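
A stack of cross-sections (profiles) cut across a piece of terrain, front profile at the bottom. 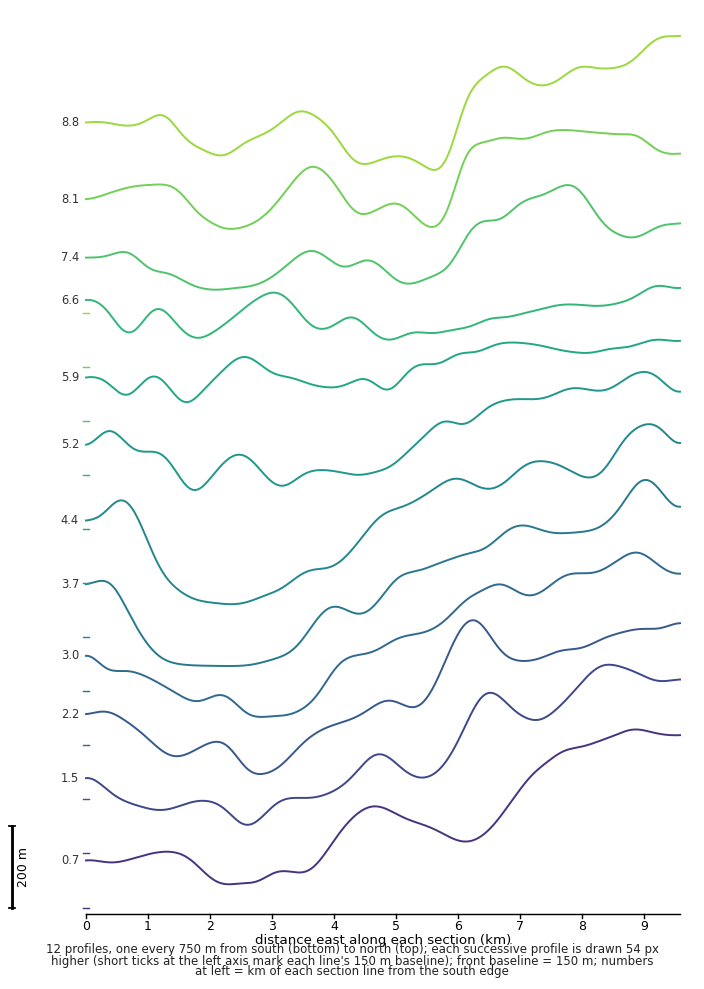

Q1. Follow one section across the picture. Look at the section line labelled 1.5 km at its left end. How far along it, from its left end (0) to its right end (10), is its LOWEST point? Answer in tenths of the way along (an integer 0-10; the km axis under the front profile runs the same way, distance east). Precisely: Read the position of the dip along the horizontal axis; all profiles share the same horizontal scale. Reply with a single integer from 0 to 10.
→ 3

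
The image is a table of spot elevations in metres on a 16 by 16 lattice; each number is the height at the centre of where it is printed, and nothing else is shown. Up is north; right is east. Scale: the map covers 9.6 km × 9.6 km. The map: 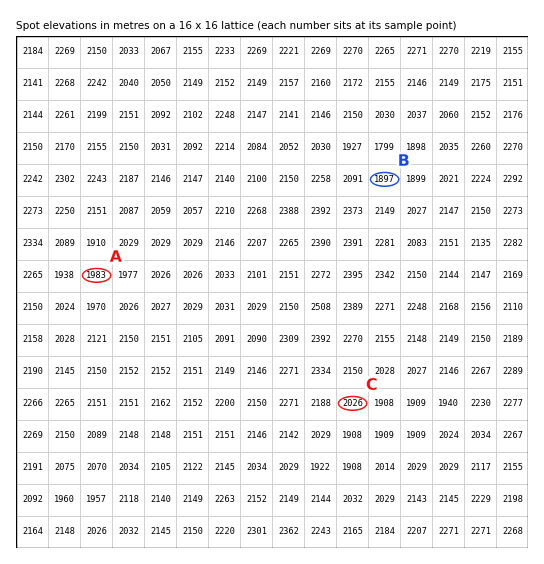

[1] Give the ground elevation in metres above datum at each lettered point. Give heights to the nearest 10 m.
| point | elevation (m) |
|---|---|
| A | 1980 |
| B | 1900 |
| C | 2030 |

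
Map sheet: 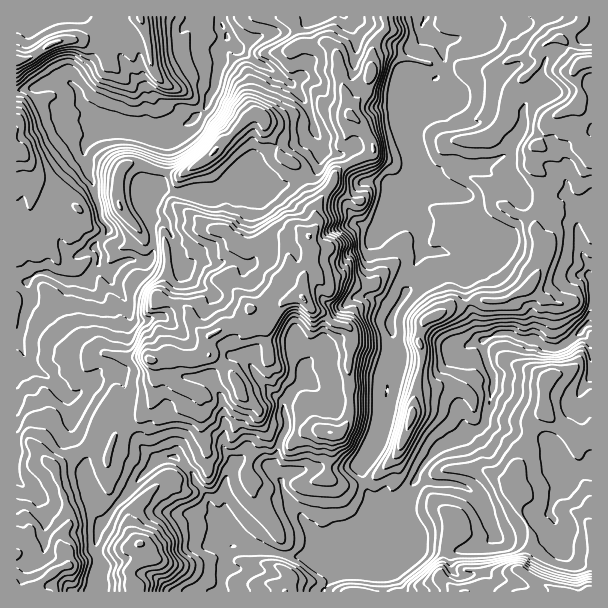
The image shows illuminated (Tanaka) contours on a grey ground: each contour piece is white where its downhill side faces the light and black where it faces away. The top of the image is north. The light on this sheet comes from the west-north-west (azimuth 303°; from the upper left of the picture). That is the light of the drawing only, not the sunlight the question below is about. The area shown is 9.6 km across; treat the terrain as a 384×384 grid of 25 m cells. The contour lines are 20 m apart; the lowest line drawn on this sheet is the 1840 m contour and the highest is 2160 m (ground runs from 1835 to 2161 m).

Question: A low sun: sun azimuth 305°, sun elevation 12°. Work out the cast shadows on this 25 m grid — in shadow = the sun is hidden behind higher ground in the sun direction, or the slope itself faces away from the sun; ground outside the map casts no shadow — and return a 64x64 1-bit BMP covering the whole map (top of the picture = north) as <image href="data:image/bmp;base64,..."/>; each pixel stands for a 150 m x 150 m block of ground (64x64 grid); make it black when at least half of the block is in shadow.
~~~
<image width="64" height="64" href="data:image/bmp;base64,Qk0+AgAAAAAAAD4AAAAoAAAAQAAAAEAAAAABAAEAAAAAAAACAAATCwAAEwsAAAIAAAAAAAAA////AAAAAAAFgfAAAAAAAAeA8AAAAAAAA4BgAAAAAAABAAAAAAAAAAMAYAAAAAAAAQBgAAAAAAABAAAAAAAAAAEAAAAAAAAAAAAAAAAAAAAAAAAAAAAAAAAAGAAAAAAAAAACAAAAAAAAAAMAABAAAAAAAwAACAAAAAADAB8cAAAAAAAAH54AAAAAAggPngAAAAAABA+PAAAAAAAcB44AAAAAAhwHjAAAAAAADAOAAAAAAAAAA4AAAAAAAAQDwAAAAAAABgPAAAAAAAAGB8IAAQAAAAAHxwABAAAABAPHAAAAAAAGA8cAAAAAAA8Dh8AGAAAAB2ODxAcAAAAHY4GABwAAAAIdgAADAAAAAF4AAAEAAAAAHsAAAQAAAAAOQAAAAAAAAAYAAAAAAAAADwAAAAAAAAAeAAAAAAAAAA4AAAAAwAAAZgAAAAAAAAA8AAAAAIAAAB2AAAAAgAAAP4AAAAAAAAA9gAAAAAAAABwAAAAAABAAD8AAAAAAHgAP8AAAAAAHgAPgAAAAAAOAAOAAAAAAAYAA4AAAAAAAQADAAABAAAAIAMAAAAAAAAAAwAAAAAAAAAHgAAAAAAAAAeAAAAAAAAAB4AAA/AAAAADgAAD+AAAAAOAAAP4AgAAA4AAAPgHAAABgAAAOAcAAADAAAAABwAAAcAAAAAGAAAAQAAAAAYAAACAAAA=="/>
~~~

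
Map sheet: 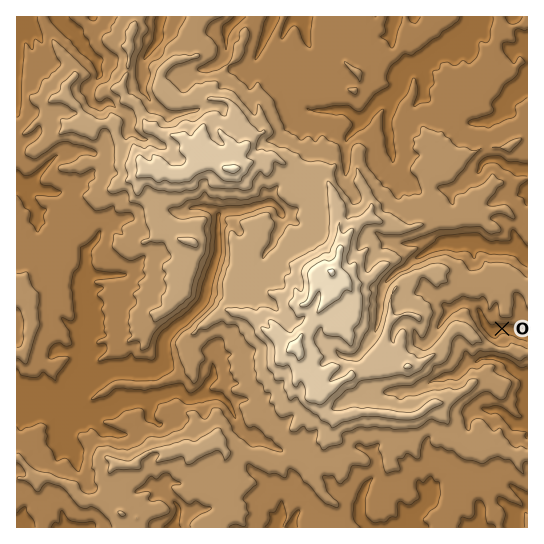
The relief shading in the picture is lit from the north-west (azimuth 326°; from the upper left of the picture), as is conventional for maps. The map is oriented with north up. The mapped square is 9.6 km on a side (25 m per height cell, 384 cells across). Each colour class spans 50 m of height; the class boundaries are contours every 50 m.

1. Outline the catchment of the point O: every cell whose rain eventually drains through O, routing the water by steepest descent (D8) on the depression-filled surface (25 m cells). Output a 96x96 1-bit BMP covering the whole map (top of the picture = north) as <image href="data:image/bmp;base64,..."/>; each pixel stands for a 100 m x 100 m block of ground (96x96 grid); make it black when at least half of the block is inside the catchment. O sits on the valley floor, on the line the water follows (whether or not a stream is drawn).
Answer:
<image width="96" height="96" href="data:image/bmp;base64,Qk2+BAAAAAAAAD4AAAAoAAAAYAAAAGAAAAABAAEAAAAAAIAEAAATCwAAEwsAAAIAAAAAAAAA////AAAAAAAAAAAAAAAAAAAAAAAAAAAAAAAAAAAAAAAAAAAAAAAAAAAAAAAAAAAAAAAAAAAAAAAAAAAAAAAAAAAAAAAAAAAAAAAAAAAAAAAAAAAAAAAAAAAAAAAAAAAAAAAAAAAAAAAAAAAAAAAAAAAAAAAAAAAAAAAAAAAAAAAAAAAAAAAAAAAAAAAAAAAAAAAAAAAAAAAAAAAAAAAAAAAAAAAAAAAAAAAAAAAAAAAAAAAAAAAAAAAAAAAAAAAAAAAAAAAAAAAAAAAAAAAAAAAAAAAAAAAAAAAAAAAAAAAAAAAAAAAAAAAAAAAAAAAAAAAAAAAAAAAAAAAAAAAAAAAAAAAAAAAAAAAAAAAAAAAAAAAAAAAAAAAAAAAAAAAAAAAAAAAAAAAAAAAAAAAAAAAAAAAAAAAAAAAAAAAAAAAAAAAAAAAAAAAAAAAAAAAAAAAAAAAAAAAAAAAAAAAAAAAAAAAAAAAAAAAAAPwAAAAAAAAAAAAAAH/gAAAAAAAAAAAAAD/4AAAAAAAAAAAAAB/8AAAAAAAAAAAAAA/+ADgAAAAAAAAAAAf/APgAAAAAAAAAAAf/g/AAAAAAAAAAAAf/h+AAAAAAAAAAAAP//+AAAAAAAAAAAAP//+AAAAAAAAAAAAP//+AAAAAAAAAAAAP///AAAAAAAAAAAAP///AAAAAAAAAAAAP///AAAAAAAAAAAAP//+AAAAAAAAAAAAH//+AAAAAAAAAAAAD//+AAAAAAAAAAAAB/AMAAAAAAAAAAAAA+AAAAAAAAAAAAAAAAAAAAAAAAAAAAAAAAAAAAAAAAAAAAAAAAAAAAAAAAAAAAAAAAAAAAAAAAAAAAAAAAAAAAAAAAAAAAAAAAAAAAAAAAAAAAAAAAAAAAAAAAAAAAAAAAAAAAAAAAAAAAAAAAAAAAAAAAAAAAAAAAAAAAAAAAAAAAAAAAAAAAAAAAAAAAAAAAAAAAAAAAAAAAAAAAAAAAAAAAAAAAAAAAAAAAAAAAAAAAAAAAAAAAAAAAAAAAAAAAAAAAAAAAAAAAAAAAAAAAAAAAAAAAAAAAAAAAAAAAAAAAAAAAAAAAAAAAAAAAAAAAAAAAAAAAAAAAAAAAAAAAAAAAAAAAAAAAAAAAAAAAAAAAAAAAAAAAAAAAAAAAAAAAAAAAAAAAAAAAAAAAAAAAAAAAAAAAAAAAAAAAAAAAAAAAAAAAAAAAAAAAAAAAAAAAAAAAAAAAAAAAAAAAAAAAAAAAAAAAAAAAAAAAAAAAAAAAAAAAAAAAAAAAAAAAAAAAAAAAAAAAAAAAAAAAAAAAAAAAAAAAAAAAAAAAAAAAAAAAAAAAAAAAAAAAAAAAAAAAAAAAAAAAAAAAAAAAAAAAAAAAAAAAAAAAAAAAAAAAAAAAAAAAAAAAAAAAAAAAAAAAAAAAAAAAAAAAAAAAAAAAAAAAAAAAAAAAAAAAAAAAAAAAAAAAAAAAAAAAAAAAAAAAAAAAAAAAAAAAAAAAAAAAAAAAAAAAAAAAAAAAAAAAAAAAAAAAAAAAAAAAAAAAAAAAAAA="/>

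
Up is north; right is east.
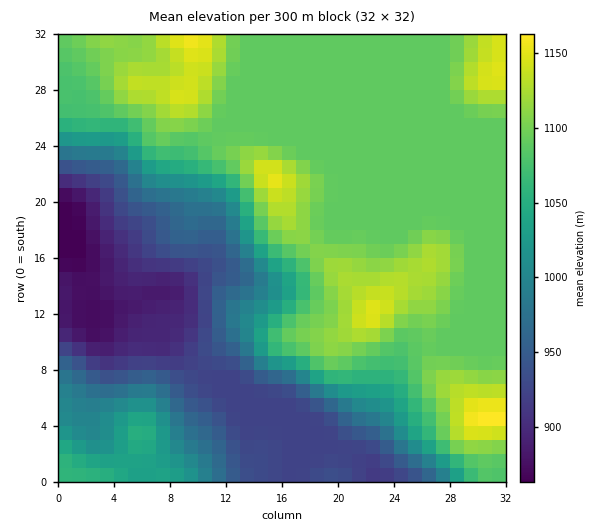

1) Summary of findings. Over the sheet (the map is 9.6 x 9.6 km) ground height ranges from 860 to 1160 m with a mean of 1040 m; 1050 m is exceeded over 53.5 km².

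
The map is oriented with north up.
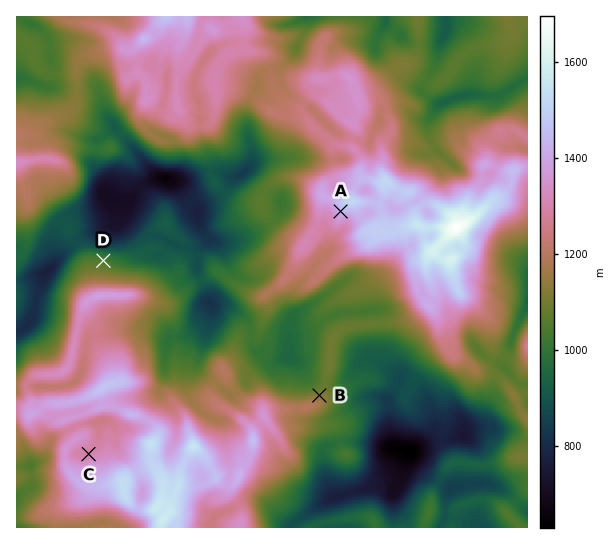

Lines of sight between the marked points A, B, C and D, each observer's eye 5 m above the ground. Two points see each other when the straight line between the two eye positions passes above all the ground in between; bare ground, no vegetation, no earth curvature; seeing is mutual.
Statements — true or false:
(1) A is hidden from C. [true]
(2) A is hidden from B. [false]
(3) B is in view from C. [false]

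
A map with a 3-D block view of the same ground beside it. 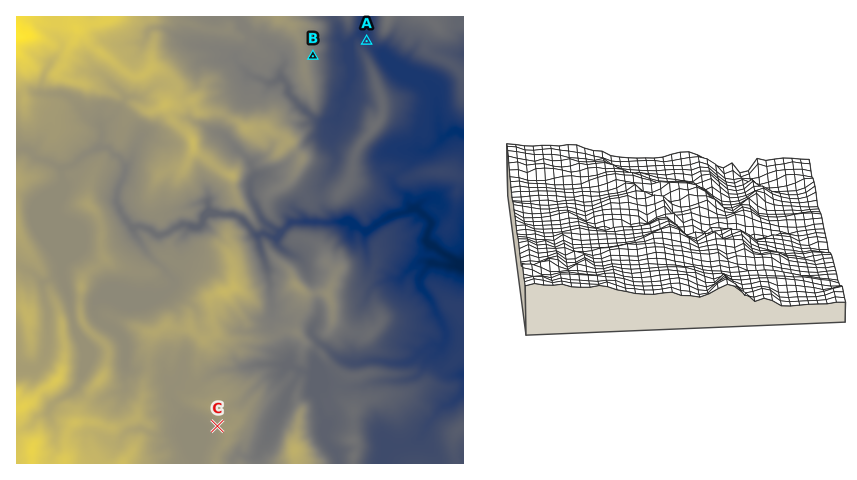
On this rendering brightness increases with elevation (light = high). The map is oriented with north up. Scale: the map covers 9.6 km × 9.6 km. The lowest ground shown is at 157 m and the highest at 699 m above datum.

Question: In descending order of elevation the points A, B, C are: C B A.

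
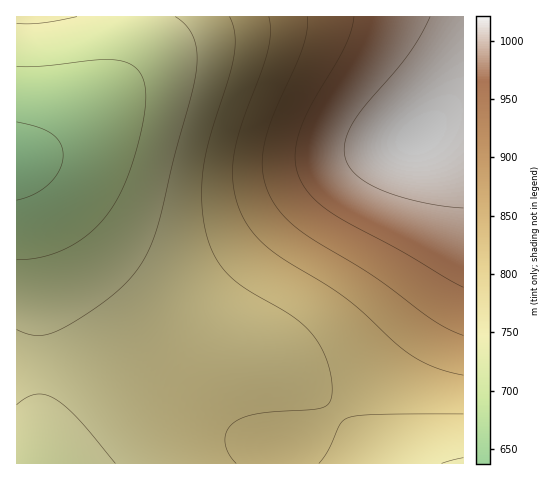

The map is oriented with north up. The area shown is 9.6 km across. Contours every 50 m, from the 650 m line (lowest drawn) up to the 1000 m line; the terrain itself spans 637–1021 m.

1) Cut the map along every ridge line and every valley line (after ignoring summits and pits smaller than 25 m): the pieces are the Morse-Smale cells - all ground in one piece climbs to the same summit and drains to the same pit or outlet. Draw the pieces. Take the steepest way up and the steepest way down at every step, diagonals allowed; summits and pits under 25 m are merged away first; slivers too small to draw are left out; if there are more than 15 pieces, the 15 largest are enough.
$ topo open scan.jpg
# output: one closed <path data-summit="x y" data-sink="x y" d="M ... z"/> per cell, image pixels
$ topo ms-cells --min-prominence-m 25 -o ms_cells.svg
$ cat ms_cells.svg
<path data-summit="419 136" data-sink="17 161" d="M463 16l-446 0-1 347 85 2 29 3 31 8 24 13 54 46 17 9 14 5 10 1 10-2 21-13 23-20 34-34 34-39 39-52 22-44 1-133-9 0-12 4 6-4 15-3z"/><path data-summit="419 136" data-sink="36 463" d="M84 364l-68 0 1 100 261-1 0-13-16-4-19-9-21-15-37-33-13-8-36-11z"/><path data-summit="419 136" data-sink="463 463" d="M463 242l-5 16-12 22-44 62-34 39-45 43-24 19-20 7 0 14 185-1z"/>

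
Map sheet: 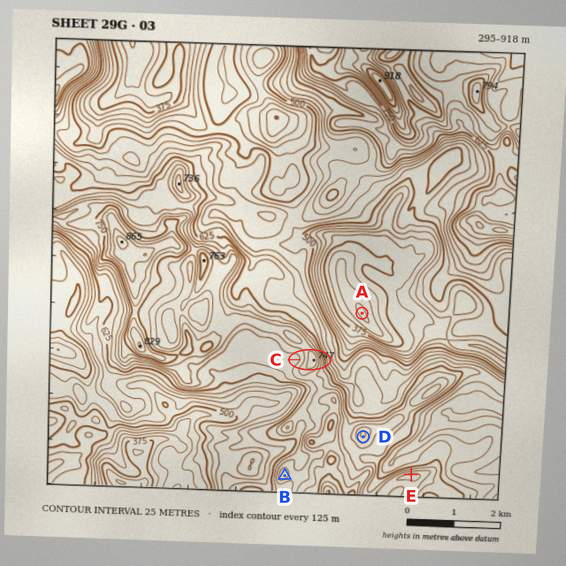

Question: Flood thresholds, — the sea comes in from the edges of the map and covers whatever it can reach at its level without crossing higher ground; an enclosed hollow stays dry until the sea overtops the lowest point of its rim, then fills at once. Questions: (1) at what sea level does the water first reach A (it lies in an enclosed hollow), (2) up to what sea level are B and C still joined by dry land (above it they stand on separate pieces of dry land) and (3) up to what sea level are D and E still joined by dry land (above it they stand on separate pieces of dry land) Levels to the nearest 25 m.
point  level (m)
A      450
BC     675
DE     650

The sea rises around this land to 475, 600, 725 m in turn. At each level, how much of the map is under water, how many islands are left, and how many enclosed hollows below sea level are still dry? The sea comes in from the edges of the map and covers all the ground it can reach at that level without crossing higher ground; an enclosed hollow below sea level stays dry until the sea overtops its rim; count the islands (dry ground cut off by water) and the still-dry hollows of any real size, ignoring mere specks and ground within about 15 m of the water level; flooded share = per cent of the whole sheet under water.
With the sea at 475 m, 19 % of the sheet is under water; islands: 0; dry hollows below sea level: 0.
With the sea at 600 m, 59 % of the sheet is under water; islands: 1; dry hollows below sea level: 0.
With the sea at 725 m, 91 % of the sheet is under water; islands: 5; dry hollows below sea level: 0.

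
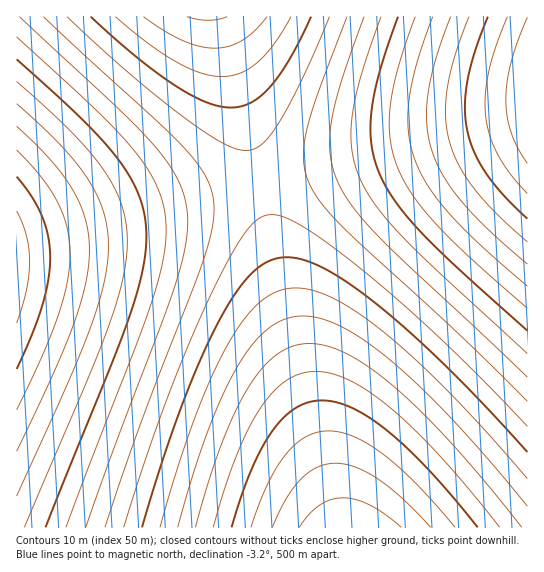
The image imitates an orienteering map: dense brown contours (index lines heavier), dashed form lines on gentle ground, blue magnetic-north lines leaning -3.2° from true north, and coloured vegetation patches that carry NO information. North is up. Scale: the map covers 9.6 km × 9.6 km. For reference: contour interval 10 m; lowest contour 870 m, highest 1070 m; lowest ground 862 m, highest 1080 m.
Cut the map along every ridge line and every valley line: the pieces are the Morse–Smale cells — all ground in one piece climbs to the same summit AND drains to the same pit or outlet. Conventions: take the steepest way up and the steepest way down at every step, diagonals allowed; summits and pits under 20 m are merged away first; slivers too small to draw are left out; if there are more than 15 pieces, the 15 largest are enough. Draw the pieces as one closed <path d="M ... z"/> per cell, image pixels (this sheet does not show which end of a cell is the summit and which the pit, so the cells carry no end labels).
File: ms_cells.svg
<path d="M258 183l-242 58 1 287 323-1z"/><path d="M527 119l-268 64 82 345 187-1z"/><path d="M219 16l-203 1 1 223 242-58z"/><path d="M527 16l-306 0-1 5 39 161 268-63z"/>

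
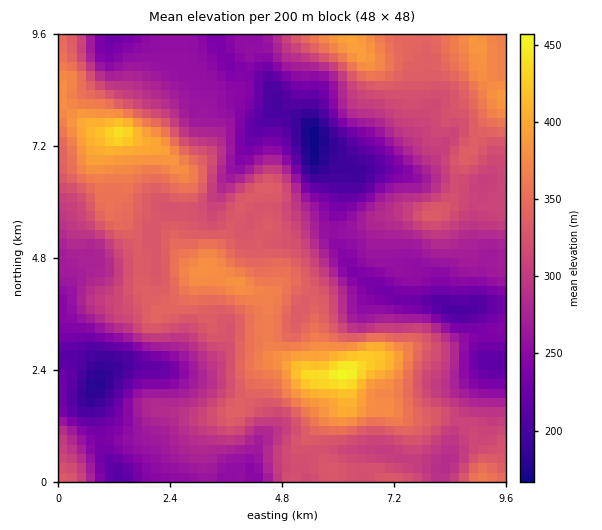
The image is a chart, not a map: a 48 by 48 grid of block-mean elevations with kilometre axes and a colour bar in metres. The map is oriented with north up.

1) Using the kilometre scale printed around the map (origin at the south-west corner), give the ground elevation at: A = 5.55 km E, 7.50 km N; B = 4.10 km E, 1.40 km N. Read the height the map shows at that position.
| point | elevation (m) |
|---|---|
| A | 170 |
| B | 325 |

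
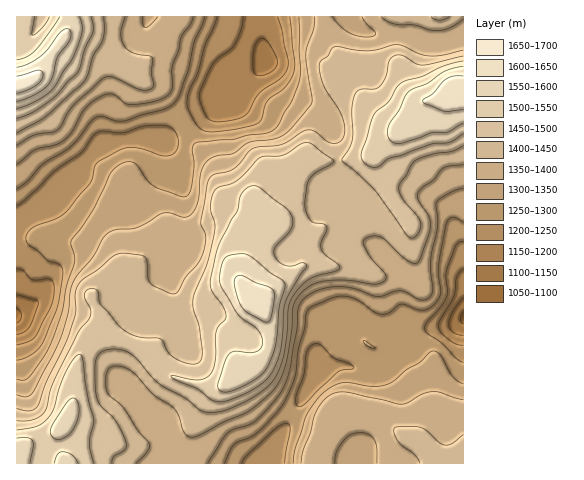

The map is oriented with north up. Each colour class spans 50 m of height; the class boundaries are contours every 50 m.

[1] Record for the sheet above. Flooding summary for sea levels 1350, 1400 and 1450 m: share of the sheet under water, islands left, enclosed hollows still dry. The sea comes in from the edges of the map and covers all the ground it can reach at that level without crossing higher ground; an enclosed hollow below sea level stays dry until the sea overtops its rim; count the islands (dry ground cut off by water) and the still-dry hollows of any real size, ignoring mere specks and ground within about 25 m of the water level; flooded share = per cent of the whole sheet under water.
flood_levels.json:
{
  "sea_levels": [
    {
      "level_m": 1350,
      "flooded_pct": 36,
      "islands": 0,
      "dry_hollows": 0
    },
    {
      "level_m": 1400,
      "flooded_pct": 54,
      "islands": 0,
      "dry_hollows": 0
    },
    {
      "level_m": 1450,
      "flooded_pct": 73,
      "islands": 0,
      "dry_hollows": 0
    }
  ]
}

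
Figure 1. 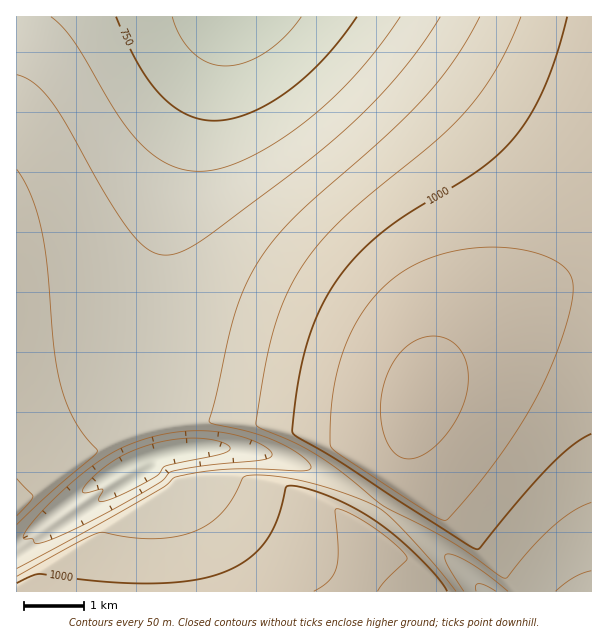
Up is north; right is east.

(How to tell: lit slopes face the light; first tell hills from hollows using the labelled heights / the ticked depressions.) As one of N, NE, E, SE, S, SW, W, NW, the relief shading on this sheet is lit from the NW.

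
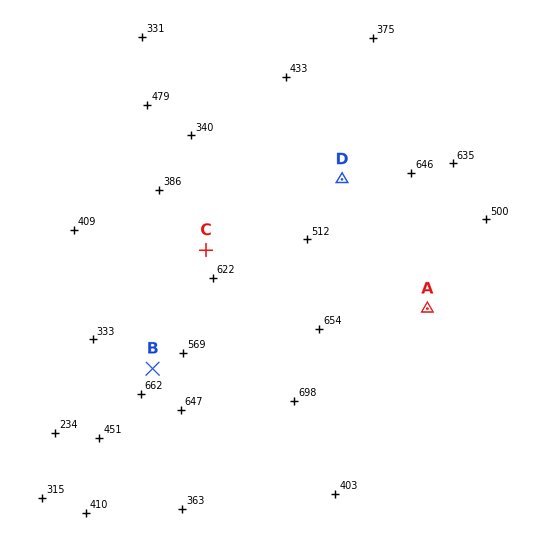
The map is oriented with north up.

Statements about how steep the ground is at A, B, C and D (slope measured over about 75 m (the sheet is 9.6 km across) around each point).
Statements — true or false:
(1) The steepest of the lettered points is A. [false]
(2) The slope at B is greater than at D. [true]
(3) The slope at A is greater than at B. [false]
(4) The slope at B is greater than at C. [true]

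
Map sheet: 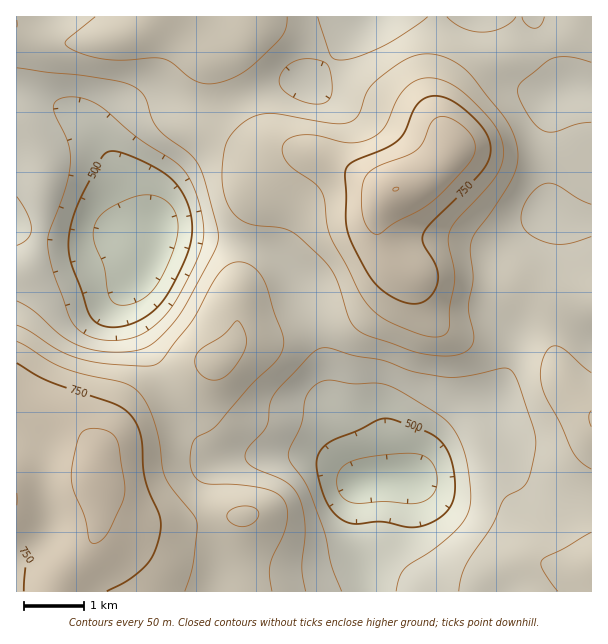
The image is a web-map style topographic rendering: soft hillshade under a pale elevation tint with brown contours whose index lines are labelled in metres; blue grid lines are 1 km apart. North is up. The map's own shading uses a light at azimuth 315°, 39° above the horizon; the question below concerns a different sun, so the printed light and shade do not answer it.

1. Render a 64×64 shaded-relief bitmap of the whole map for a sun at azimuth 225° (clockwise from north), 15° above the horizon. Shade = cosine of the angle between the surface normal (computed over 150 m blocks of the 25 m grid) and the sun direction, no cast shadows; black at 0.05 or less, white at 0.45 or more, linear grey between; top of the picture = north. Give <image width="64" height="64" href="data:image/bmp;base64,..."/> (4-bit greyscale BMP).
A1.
<image width="64" height="64" href="data:image/bmp;base64,Qk12CAAAAAAAAHYAAAAoAAAAQAAAAEAAAAABAAQAAAAAAAAIAAATCwAAEwsAABAAAAAAAAAAAAAAABEREQAiIiIAMzMzAERERABVVVUAZmZmAHd3dwCIiIgAmZmZAKqqqgC7u7sAzMzMAN3d3QDu7u4A////AKqph3iImIiHd3Z3iId2ZVVVVVVompmIiJmZmaqpmZmZqqmIiIiIiIh3Zmd4h3ZlVVVVVniZmYiImZmZqqmZmZmqmYiIiIiIh3dmZ4iId2ZVVVVWeJmId4iZmZmamZmZmamYiIiIiIiHdmZniIiHZmVVVWeJmId3iIiImZmYiIiIqYiIiYiId3dmZmeJmId2ZVVVZ4mId3d4iIiIiId3eIiZiImZmId3d2ZmeJmZiHZlREVniHdmZ3eIiIiId3d3d4h4iamYd3d3ZmZ4mZmIdlRDNFZ3ZVVmd4iIiIh3d3d3d3iaqph3d3ZlVniZmYdmQzIjRVVURVZniJmYiHd3eIdmaKu6mHd2ZVRVZ4iIdlUyERI0REREVmeJqpmIh4iIiGZoq7qYh2ZUREVmd2ZVQyEAASNERERWeJq6qYiIiIiIVWirupiHZUMzNFVlVDMiEAACNFVUVWeJvMupiIiIiZlVeauqmHZUMzM0VVRDIhEAABNFZmZneJvNy6iIiJmZmVV5qqqYdUMzM0RVVEMiERASNGeIiIiavN3LmIiJmZmqVXiqqYdlQzM0VWZlRDMyIiNWeJmZmqvN3cuYiImZqqpWeaqph2VEM0RWd3ZlVVRERWiZqqqqu83uypiIiZqqu2eJqqmHZUQzRWd3d3d3ZmZneJqqqqu83u3KiIiJqqu7eImqmHZlQzM1Z4iId3d3dneJmqqqq7ze7bmHiJmru8yImqqYdlRDI0V4iIh4h3d3eImZmZqrvN7cqHd4mrvMzJmaqYdlVDIjRniIh3d3dmZ3iJmZmavN3cuYd4mrvMy7mZmYdlVDMiNXiJiId3ZmZmeIiImavMzMuYd3ibzMzLqZmHZVREMyNGeJmZh3dmZmZ4iZmau8zMuph3iavMzLmJiHZUREQzNFaJmqmId3dmZ3iZmaq8zLupmIiavMzLqHh2VEMzMzM0V4mqqZh3d3d3iZqqq8zMuqmZmZq8zLqGV2VDIiMzM0RnmrupiIiIiIiZqqq7zMu7qqqqqrvLqXVFQyIiIiIjNWiauqmIiIiIiJq7u7zMzLu7qqmaq7uXVDMyERERESI1eJqpiHd4h3d4mru7vM3czMu6mYmaqoZDMhEAAAABIkV4mZiHd3d3Zniau8zM3d3dy6mHeJqpdURBEAAAAAEjRXiZiHd3d2ZmZ5q7zM3d3dy5h2Z3mql1VVERERAAEjNWeIiIiId2VVVnirvMzd3cy5dlVXiaqXZmcRIiIhEjNFZ4iIiIiHZUVWeJq7zN3cupdURGeaqYd3eDMzMyIjRFVniZmZmIdURFZ4mrzM3My5hkNFeJqpiHiJREREMzRVZneJqqmZhlRFVniavN3cy6l1RFaJqZiIeIlmVUQzNFZneJqqqpl2VEVniavN3dzLqHVEV4mZiId3iGZlQzNFZneImqqqmHVERWeJrN7t3LqYZURXiYh3d3d3dmVDM0Vnd4mqqqqYZUNFeJrN7u3LqYdUNFZ4h3d3d3dmVDM0Vnd3iaq7qodUNFaJq97u7cqYZUMzRnd3ZmZ3d2ZUMzRWd3eImru6h1RFZ5q83v7suXZUMiNGd3dmZnd3ZmVDRFZ3d4iau7qXZmaJq83e7tyXZUQzM1Z3dmZmd3dnZURFZnd3eJq8y6mIiJq7zN7u25dlVENEVnd2Zmd3d4iGVEVnd3d4ms3duqmqqru8zd3Kh3ZmVVZnd2Zmd3d4qpdUVWeIh3ibzu7cu6qqq7vM3cqYiId2Z3d3Zmd3iIi7qGVWeIiIiKzf/+3Lqqqqq7zMy6mZmId3d3dmZ3iIiLuoZVZ4iIiJve//7bqpmZmqu8zLqqqZiIiHd2Z3iImIu6hlVniIiZrN///supmZmaq7zMuqmZmIiId3Z3iJmZi6mGVWeIiZq87//tupmImZqrzMy6mIiIiId3dmeImZiKqXZVZ4iJq83v/+y5mImZqrvMu5h3d3d3d3dmZ3iZiIqYdlVneJmr3v/+26mYiZqru7qpdmZmd3d3dmVWeIiIiph2VWZ4ms3u/+3LmZmZmqqqmHZlVVZ3iHdlREVniIiJmGVVZnmr3u/+3LqZmZmaqYdlVVVVZ3iIdlQzNGd4iImHZVVnir3u7u3LqZmZmZiHZUREVWZ4iYdkMhEkVneIiIZVVWibze7dy7qYiIiId2UyI0VneJmZhkMQACNWd4iIdlVWeKvN3MuqmYiIiHZVMiI0V3iZqph1MQAAJFZ3iIdlVWeJu8zLqpmIh3d3ZUMiI0Z4mZqql1MQAAEkZ3d3dmZmeJq7u7qZmIiId3ZUMiI1aJmZqqmGQQAAAjVnd3d2Z3iaq7u7qpmZmYiHdlRDNGeJmZmZmGQgAAEjVnd3d3iImqu7u7uqmqqqmYh3ZVVXiZmZmIiHUyAAEkVnd3d3iaq7vMzLu6qqu7qpmId2ZniZmZiIiHZTIRI0Z3iIiIibu7vMzMzLuqu7upmZiHd3iZmYh3d3dkMzNFZ4iIiImau7u7zMzMu7u7qpmZmIh4iZmYd3d3dmVERFZ3iIiImaq7u7u7u7u6qqqZiIiIiIiZmId3d3d2ZVVVVmd3d4iZqqqpmaqqqqqpmZiIiIiIiIiHdmZmZmZlVVVWZnd3iJmZmId4iZmZmZmYiIiIiIiHd3ZmZmZnd2ZVVVZmd3eImZiHZmd4iIiIiIiIiIiYiHdmZmZmZmd3d2ZVZnd3d4iZiHZVZnd3iIiIiId4iJmHdlVWZmZmZ4h3dmZneIh4iJmI"/>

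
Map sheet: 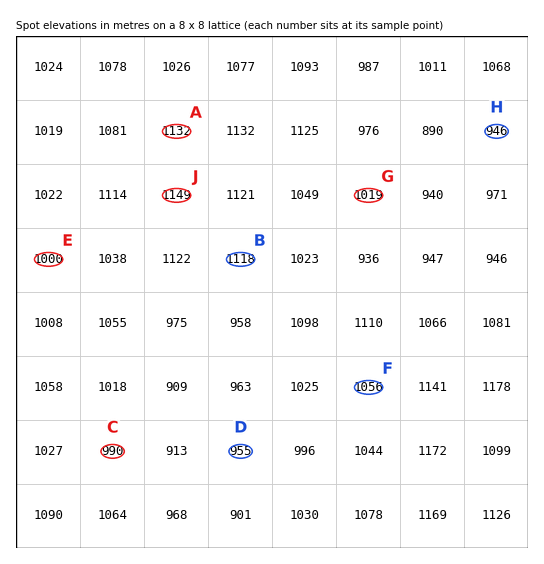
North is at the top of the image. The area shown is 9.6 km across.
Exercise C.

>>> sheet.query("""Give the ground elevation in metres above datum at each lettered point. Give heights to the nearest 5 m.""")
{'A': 1130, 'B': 1120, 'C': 990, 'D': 955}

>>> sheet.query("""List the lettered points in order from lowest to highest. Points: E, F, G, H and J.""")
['H', 'E', 'G', 'F', 'J']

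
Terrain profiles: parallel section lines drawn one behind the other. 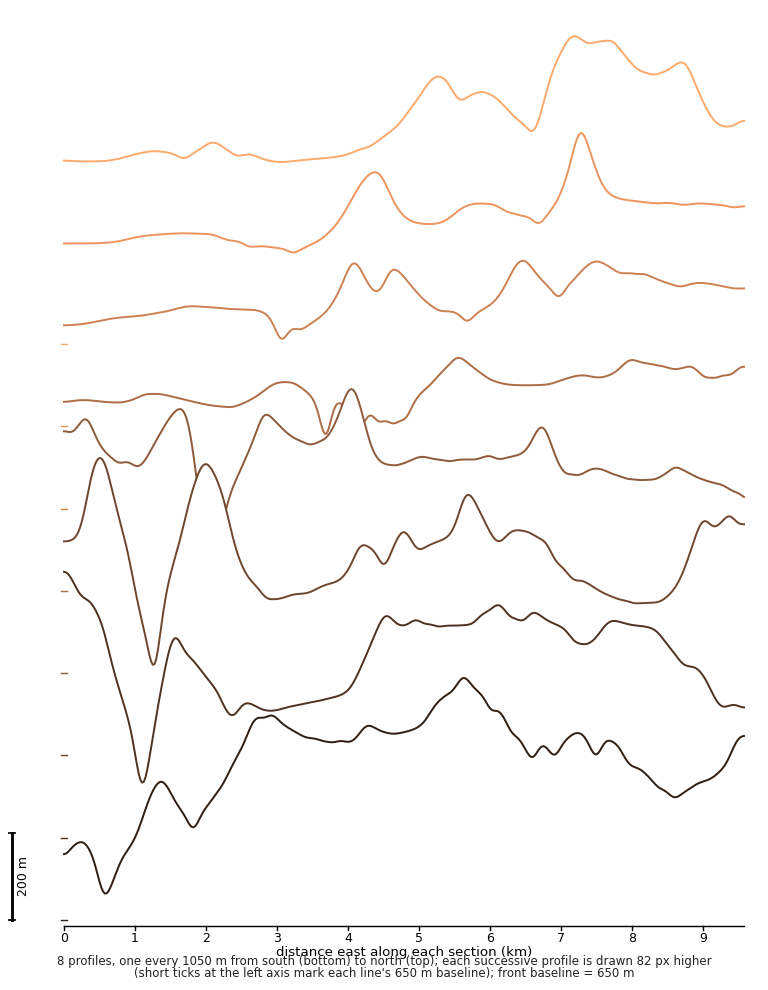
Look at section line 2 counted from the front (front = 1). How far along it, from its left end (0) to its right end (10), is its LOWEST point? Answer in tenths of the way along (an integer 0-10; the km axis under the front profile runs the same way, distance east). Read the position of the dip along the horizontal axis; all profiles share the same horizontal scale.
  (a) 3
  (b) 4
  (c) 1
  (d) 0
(c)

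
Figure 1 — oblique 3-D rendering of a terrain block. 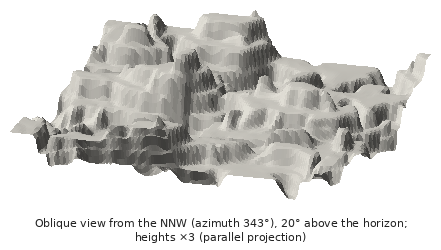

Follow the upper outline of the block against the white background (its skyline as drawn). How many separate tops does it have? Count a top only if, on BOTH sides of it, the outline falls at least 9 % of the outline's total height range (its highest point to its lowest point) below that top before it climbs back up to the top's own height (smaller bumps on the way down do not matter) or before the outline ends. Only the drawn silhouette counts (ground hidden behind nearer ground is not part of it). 2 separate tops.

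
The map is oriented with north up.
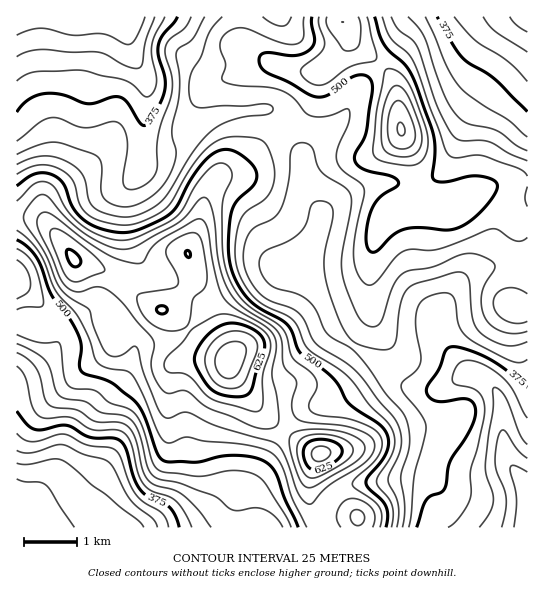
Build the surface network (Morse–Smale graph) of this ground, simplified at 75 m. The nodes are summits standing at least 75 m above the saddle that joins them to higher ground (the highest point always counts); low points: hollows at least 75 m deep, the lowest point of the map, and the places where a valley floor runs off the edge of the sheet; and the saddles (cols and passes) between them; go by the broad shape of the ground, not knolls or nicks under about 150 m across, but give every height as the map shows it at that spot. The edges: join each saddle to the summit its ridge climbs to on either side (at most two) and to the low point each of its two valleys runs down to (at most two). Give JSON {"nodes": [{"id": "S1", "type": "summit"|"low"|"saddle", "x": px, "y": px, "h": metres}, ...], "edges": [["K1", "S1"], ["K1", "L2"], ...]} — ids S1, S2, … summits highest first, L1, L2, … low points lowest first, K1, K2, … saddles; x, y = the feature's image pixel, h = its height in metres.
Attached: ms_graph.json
{"nodes": [
{"id": "S1", "type": "summit", "x": 229, "y": 361, "h": 690},
{"id": "S2", "type": "summit", "x": 321, "y": 454, "h": 660},
{"id": "S3", "type": "summit", "x": 401, "y": 130, "h": 602},
{"id": "L1", "type": "low", "x": 527, "y": 527, "h": 253},
{"id": "L2", "type": "low", "x": 49, "y": 527, "h": 261},
{"id": "L3", "type": "low", "x": 126, "y": 17, "h": 278},
{"id": "L4", "type": "low", "x": 527, "y": 17, "h": 284},
{"id": "K1", "type": "saddle", "x": 189, "y": 329, "h": 599},
{"id": "K2", "type": "saddle", "x": 285, "y": 431, "h": 569},
{"id": "K3", "type": "saddle", "x": 326, "y": 518, "h": 542},
{"id": "K4", "type": "saddle", "x": 381, "y": 65, "h": 522},
{"id": "K5", "type": "saddle", "x": 285, "y": 129, "h": 461}],
"edges": [["K1", "S1"], ["K1", "L1"], ["K1", "L2"], ["K2", "S1"], ["K2", "S2"], ["K2", "L1"], ["K2", "L2"], ["K3", "S2"], ["K3", "L1"], ["K3", "L2"], ["K4", "S3"], ["K4", "L1"], ["K4", "L4"], ["K5", "S1"], ["K5", "S3"], ["K5", "L1"], ["K5", "L3"]]}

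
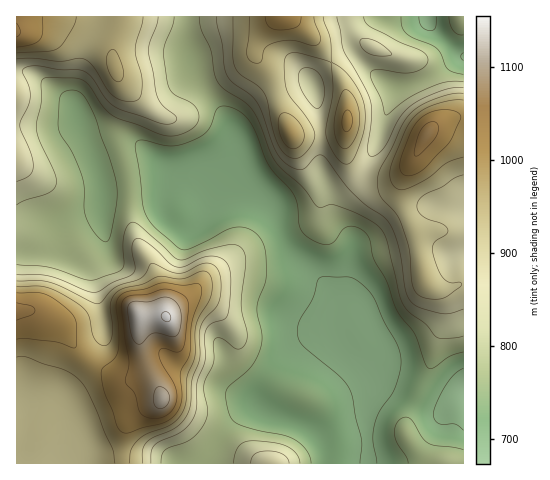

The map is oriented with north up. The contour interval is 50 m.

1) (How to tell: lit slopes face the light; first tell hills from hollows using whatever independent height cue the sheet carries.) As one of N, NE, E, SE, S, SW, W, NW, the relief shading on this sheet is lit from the NE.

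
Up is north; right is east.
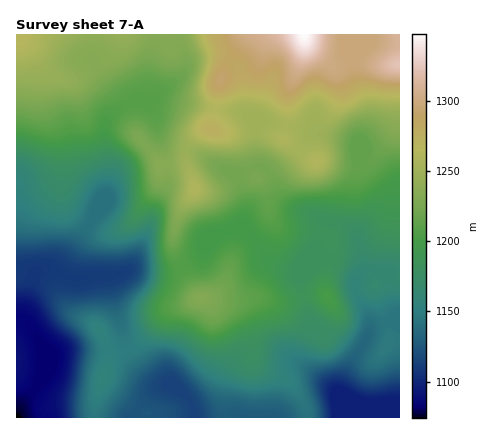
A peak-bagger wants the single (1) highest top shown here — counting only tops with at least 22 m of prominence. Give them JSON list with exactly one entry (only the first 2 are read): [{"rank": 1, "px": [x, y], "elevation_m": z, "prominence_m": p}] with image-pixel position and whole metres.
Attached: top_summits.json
[{"rank": 1, "px": [200, 298], "elevation_m": 1232, "prominence_m": 26}]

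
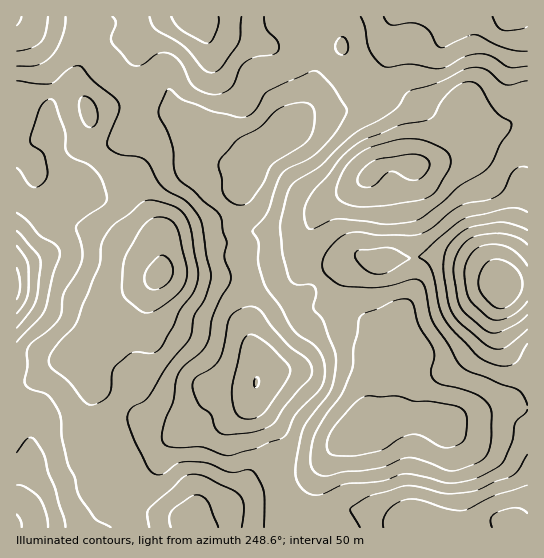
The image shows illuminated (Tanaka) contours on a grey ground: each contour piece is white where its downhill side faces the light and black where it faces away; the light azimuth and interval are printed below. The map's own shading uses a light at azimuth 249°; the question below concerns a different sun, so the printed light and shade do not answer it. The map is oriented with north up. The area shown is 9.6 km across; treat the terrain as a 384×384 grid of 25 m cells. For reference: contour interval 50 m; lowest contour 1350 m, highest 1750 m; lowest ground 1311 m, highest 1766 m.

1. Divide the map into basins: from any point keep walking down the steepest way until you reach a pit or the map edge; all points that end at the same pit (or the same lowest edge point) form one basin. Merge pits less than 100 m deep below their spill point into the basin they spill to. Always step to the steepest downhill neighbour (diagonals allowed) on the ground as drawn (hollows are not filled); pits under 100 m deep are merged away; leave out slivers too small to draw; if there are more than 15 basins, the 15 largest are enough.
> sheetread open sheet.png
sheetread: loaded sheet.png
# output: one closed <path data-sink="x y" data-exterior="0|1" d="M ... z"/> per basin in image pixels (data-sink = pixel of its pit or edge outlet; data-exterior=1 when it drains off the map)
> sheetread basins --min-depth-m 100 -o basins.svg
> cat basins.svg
<path data-sink="257 382" data-exterior="0" d="M338 16l-165 0-22 9-20 14-21 1-19 7-4 4-8 18-2 17 11 21 3 11-3 15 1 13 6 9 44 40 16 30 6 29-1 20-33 25-8 11-20 19-12 25 6 24-2 33 1 4 16 15 8 11 3 10-4 8 0 11 4 13 19 22 12 7 27 5 14 8 7-9 27-9 37-22 36-8 12-5 11-8 18-21 23-10 7-12 24-6 4-8 6-22 0-36-6-12-7-6-20-7-28-19-11-11-7-11-17-16-3-5 0-16 4-15 5-12 10-12 40-26 19-16 30 0-5-10 0-22-3-15-7-11-31-19-11-10-14-31 0-18z"/><path data-sink="503 281" data-exterior="0" d="M527 111l-21 14-29 7-6 7-8 2-25 19-23 7-12-3-17 0-7 3-16 14-40 26-12 18-7 21 0 16 3 5 17 16 7 11 11 11 28 19 20 7 7 6 4 8 2 40-6 22-6 9 59 5 16-6 33-8 29-1z"/><path data-sink="17 285" data-exterior="1" d="M65 91l-18 0-10 2-15 8-6 6 1 284 17-11 17-15 20-8 15-1 13-27 20-19 8-11 26-18 8-10 0-17-4-21-9-22-13-21-9-6-35-35-3-8 3-19-3-15-9-11z"/><path data-sink="517 523" data-exterior="0" d="M513 405l-47 10-16 6-51-5-13 0-15 4-4 3 0 4-5 6-23 10-11 14-18 15-12 5-36 8-37 22-27 9-5 5-1 6 335 1 1-121z"/><path data-sink="517 17" data-exterior="1" d="M527 16l-188 0 0 5 2 8 0 18 14 31 11 10 25 15 10 10 6 20 0 22 2 7 6 5 23-7 25-19 8-2 6-7 29-7 22-15z"/><path data-sink="17 526" data-exterior="1" d="M86 356l-15 1-20 8-17 15-18 11 0 136 175 1-2-5-8-4-27-6-16-8-17-16-12-26-18-16-4-9 0-7 4-13 2-40z"/><path data-sink="17 17" data-exterior="1" d="M171 16l-154 0-1 90 21-13 10-2 24 1 11 7-5-13 0-13 10-22 4-4 19-7 21-1 20-14z"/>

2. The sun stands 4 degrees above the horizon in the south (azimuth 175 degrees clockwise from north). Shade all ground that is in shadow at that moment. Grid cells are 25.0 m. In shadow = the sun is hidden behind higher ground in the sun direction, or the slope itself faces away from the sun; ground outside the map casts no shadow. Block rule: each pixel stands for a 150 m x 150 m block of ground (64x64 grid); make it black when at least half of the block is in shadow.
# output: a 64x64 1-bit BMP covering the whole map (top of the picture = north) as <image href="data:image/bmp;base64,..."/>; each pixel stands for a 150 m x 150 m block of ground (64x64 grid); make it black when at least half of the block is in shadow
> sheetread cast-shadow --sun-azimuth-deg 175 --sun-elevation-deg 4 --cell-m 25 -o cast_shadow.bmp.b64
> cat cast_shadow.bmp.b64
<image width="64" height="64" href="data:image/bmp;base64,Qk0+AgAAAAAAAD4AAAAoAAAAQAAAAEAAAAABAAEAAAAAAAACAAATCwAAEwsAAAIAAAAAAAAA////AAAAAAAAAAAAAMAAAAAAAAAAwAAAAAB8AAAAAAAAAH8AAAAAAAAAf/gAAAAAAAD/+AAAAAAABP/4AAAAAAAA//wAAAAAAAB//gAAAAAAAH//AAAAAAAAf//AAAAAAAB//+4AAAAAAH///4AAAAAAP///wAAAAAA////wDgAAAB//////wAAAH//////4AAAP////v/wAAA////8//gAAB////h//AAAAP//wD/8AAAAP/8AP//gAAAAPgAf//gAAAAAAH//+AAAAAAA///8AAAAAAD///gAAAAAOH//+AAAAAB8P//wAAAAAf4///wAAAAD/z///gAAAAP/v//+AAAAA//f//8AAAAD/9/7/gIAAAH/n/vAAAAAAf+P+AAAAAAAfgfgAEYAAAAAAAAA/4AAAAAAAAD/8HwAAAAAB////gAAAAAH///+AAAAAAP///4AAAAAAA////gAAAAAD/5//gAAAAAH/D//gAAAAAf4H//gAAAAH/AP///gAAA/8Af///AAAB/gB///8AAAD+AD///wAAAHwAP//+AAAAeAAf//4AAAA4AB///gAADAAAB///AbA8AAAD///j/HwAAAH//////AAAAH/////4AAAAP////+AAAAAf////wAAAAA////+AAAAAD////wAAAAAP////AAAAMAf///4AAAAgH///w=="/>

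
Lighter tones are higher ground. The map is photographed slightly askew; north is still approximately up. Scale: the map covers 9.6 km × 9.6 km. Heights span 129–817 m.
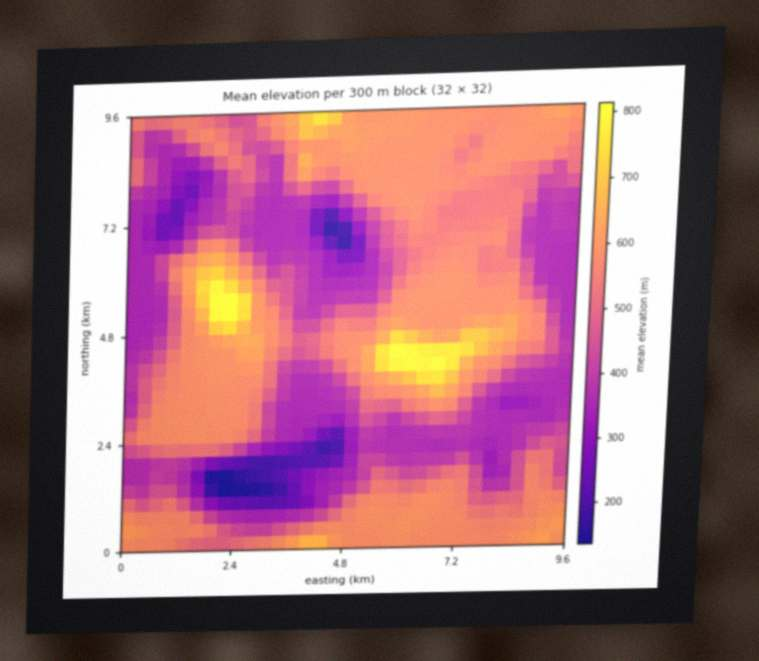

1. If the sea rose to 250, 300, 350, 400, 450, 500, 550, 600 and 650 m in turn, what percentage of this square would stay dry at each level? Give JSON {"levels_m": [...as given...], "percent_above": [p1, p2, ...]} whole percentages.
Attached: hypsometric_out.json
{"levels_m": [250, 300, 350, 400, 450, 500, 550, 600, 650], "percent_above": [96, 94, 89, 68, 60, 53, 43, 11, 5]}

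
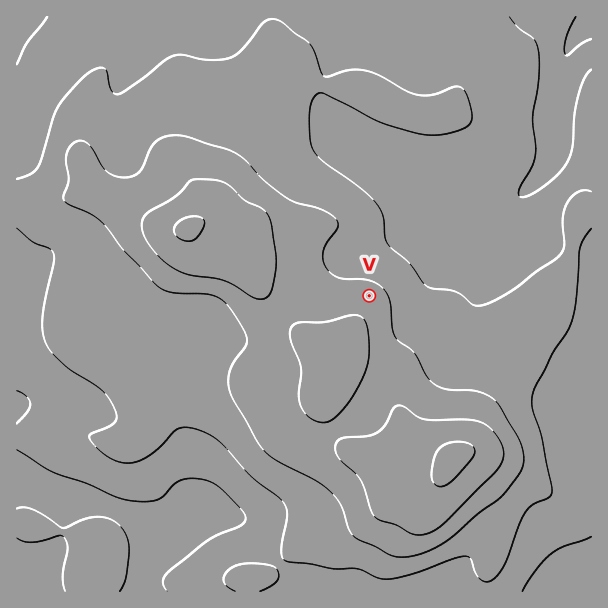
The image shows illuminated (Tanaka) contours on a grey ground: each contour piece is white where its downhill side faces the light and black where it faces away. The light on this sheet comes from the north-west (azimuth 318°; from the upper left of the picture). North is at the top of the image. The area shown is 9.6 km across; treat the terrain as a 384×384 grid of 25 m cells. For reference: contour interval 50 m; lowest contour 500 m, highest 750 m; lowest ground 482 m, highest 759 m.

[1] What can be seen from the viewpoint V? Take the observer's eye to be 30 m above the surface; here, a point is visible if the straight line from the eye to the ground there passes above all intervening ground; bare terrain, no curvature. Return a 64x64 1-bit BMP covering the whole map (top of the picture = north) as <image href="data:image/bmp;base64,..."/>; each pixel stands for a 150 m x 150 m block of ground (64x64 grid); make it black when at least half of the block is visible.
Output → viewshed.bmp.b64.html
<image width="64" height="64" href="data:image/bmp;base64,Qk0+AgAAAAAAAD4AAAAoAAAAQAAAAEAAAAABAAEAAAAAAAACAAATCwAAEwsAAAIAAAAAAAAA////AAAAAAAAAAAAAAAAAAAAAAAAAAAAAAAAAAAAAAAAAAAAAAAAAAAAAAAAAAAAAAAAAAAAAAAAAAAAAAAAAAAAAAAAAAAAAAAAAAAAAAAAAAAAAAAAAAAAAAAAAAAAAAAAAAAAAAAAAAAAAHgAAAAAAAAA/AAAAAAAAAD+AAAAAAAAAf+AAAAAAAAB/+AAAAAAAAH/+AAAAAAAAP/4AAAAAAAA//gAAAAAAAD//AAAAAAAAP/8AAAAAAAA//wAAAAAAAD//gAAAAAAAP/+AAAAAAAA//8AAAAAAAD//wAAAAAAD///gAAAAAB////AAAAAAf///+AAAAAD////4AAAAA/////wAAAAH/////AAAAAf////8AAAAD/////4AAAAf/////gAAAB//////gAAAD/////+AAAAP/////4AAAA//////wAAAD//////AAAAH/////8AAAAec////wAAAAwB///+AAAAAAH///4AAAAAA////gAAADAD///+AAAAeAf//58AAAD8B///DwAAAP4P//8PAAAB/////gcAAAD////+BwAAAP////4HAAAAf////wcAAAA///P/AwAAAB//wf8DAAAAH/8AwwMAAAAf+AAAAwAAAB/4AAABAAAAH/gAAAEAAAAf/ABAAAAAAB//AOAAAAAAH/+A8AAAAAAAB4DgAA=="/>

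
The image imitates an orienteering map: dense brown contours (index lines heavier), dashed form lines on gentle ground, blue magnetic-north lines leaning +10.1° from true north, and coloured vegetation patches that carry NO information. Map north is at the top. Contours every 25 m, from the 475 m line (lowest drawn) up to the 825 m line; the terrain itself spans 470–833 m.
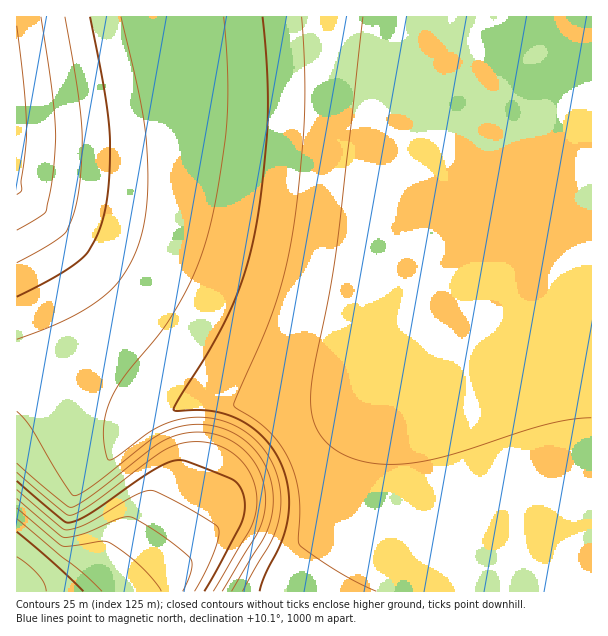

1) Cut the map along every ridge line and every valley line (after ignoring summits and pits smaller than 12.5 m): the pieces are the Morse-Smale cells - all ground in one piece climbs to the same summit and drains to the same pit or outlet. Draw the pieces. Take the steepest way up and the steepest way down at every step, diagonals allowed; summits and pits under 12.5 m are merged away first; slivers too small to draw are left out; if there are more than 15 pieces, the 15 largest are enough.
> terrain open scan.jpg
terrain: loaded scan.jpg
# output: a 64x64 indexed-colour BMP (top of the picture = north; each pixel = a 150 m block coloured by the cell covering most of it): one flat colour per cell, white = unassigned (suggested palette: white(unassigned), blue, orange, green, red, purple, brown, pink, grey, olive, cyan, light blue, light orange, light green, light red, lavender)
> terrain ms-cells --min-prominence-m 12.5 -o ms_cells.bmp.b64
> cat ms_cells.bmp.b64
<image width="64" height="64" href="data:image/bmp;base64,Qk12CAAAAAAAAHYAAAAoAAAAQAAAAEAAAAABAAQAAAAAAAAIAAATCwAAEwsAABAAAAAAAAAA////ALR3HwAOf/8ALKAsACgn1gC9Z5QAS1aMAMJ34wB/f38AIr28AM++FwDox64AeLv/AIrfmACWmP8A1bDFABEREREREREREREREREREREREREREREREREREREREREREREREREREREREREREREREREREREREREREREREREREREREREREREREREREREREREREREREREREREREREREREREREREREREREREREREREREREREREREREREREREREREREREREREREREREREREREREREREREREREREREREREREREREREREREREREREREREREREREREREREREREREREREREREREREREREREREREREREREREREREREREREREREREREREREREREREREREREREREREREREREREREREREREREREREREREREREREREREREREREREREREREREREREREREREREREREREREREREREREREREREREREREREREREREREREREREREREREREREREREREREREREREREREREREREREREREREREREREREREREREREREREREREREREREREREREREREREREREREREREREREREREREREREREREREREREREREREREREREREREREREREREREREREREREREREREREREREREREREREREREREREREREREREREREREREREREREREREREREREREREREREREREREREREREREREREREREREREREREREREREREREREREREREREREREREREREREREREREREREREREREREREREREREREREREREREREREREREREREREREREREREREREREREREREREREREREREREREREREREREREREREREREREREREREREREREREREREREREREREREREREREREREREREhERERERERERERERERERERERERERERERERERERERERESIRERERERERERERERERERERERERERERERERERERERERIiEREREREREREREREREREREREREREREREREREREREREiIhERERERERERERERERERERERERERERERERERERERESIiIRERERERERERERERERERERERERERERERERERERERIiIiIREREREREREREREREREREREREREREREREREREREiIiIiERERERERERERERERERERERERERERERERERERESIiIiIhERERERERERERERERERERERERERERERERERERIiIiIiIREREREREREREREREREREREREREREREREREREiIiIiIiIRERERERERERERERERERERERERERERERERESIiIiIiIiERERERERERERERERERERERERERERERERERIiIiIiIiIREREREREREREREREREREREREREREREREREiIiIiIiIiERERERERERERERERERERERERERERERERESIiIiIiIiIhERERERERERERERERERERERERERERERERIiIiIiIiIiEREREREREREREREREREREREREREREREREiIiIiIiIiIhERERERERERERERERERERERERERERERESIiIiIiIiIiERERERERERERERERERERERERERERERERIiIiIiIiIiIhEREREREREREREREREREREREREREREREiIiIiIiIiIiERERERERERERERERERERERERERERERESIiIiIiIiIiIRERERERERERERERERERERERERERERERIiIiIiIiIiIiEREREREREREREREREREREREREREREREiIiIiIiIiIiIRERERERERERERERERERERERERERERESIiIiIiIiIiIhERERERERERERERERERERERERERERERIiIiIiIiIiIiEREREREREREREREREREREREREREREREiIiIiIiIiIiIRERERERERERERERERERERERERERERESIiIiIiIiIiIhERERERERERERERERERERERERERERERIiIiIiIiIiIiIREREREREREREREREREREREREREREREiIiIiIiIiIiIhERERERERERERERERERERERERERERESIiIiIiIiIiIiERERERERERERERERERERERERERERERIiIiIiIiIiIiIREREREREREREREREREREREREREREREiIiIiIiIiIiIhERERERERERERERERERERERERERERESIiIiIiIiIiIiERERERERERERERERERERERERERERERIiIiIiIiIiIiIREREREREREREREREREREREREREREREiIiIiIiIiIiIhERERERERERERERERERERERERERERESIiIiIiIiIiIiERERERERERERERERERERERERERERERIiIiIiIiIiIiEREREREREREREREREREREREREREREREiIiIiIiIiIiIRERERERERERERERERERERERERERERESIiIiIiIiIiIhERERERERERERERERERERERERERERERIiIiIiIiIiIiEREREREREREREREREREREREREREREREiIiIiIiIiIiIRERERERERERERERERERERERERERERESIiIiIiIiIiIhERERERERERERERERERERERERERERERIiIiIiIiIiIiEREREREREREREREREREREREREREREREiIiIiIiIiIiERERERERERERERERERERERERERERERESIiIiIiIiIiIRERERERERERERERERERERERERERERER"/>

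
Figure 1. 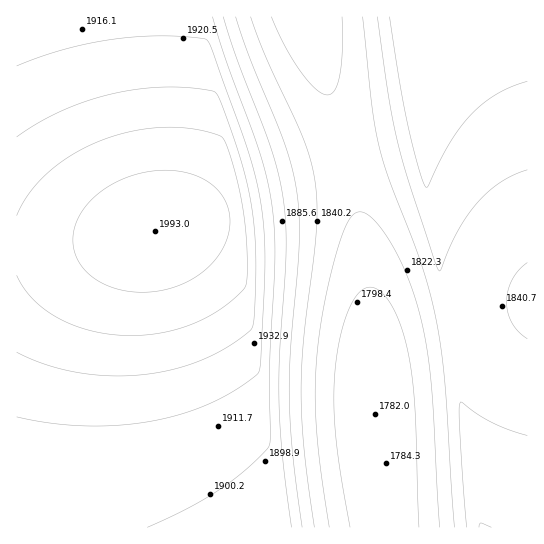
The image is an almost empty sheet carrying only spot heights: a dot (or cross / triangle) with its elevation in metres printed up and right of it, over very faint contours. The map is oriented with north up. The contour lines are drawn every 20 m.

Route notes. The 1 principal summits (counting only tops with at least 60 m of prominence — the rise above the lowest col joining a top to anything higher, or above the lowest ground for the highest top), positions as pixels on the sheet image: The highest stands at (155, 231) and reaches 1993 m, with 211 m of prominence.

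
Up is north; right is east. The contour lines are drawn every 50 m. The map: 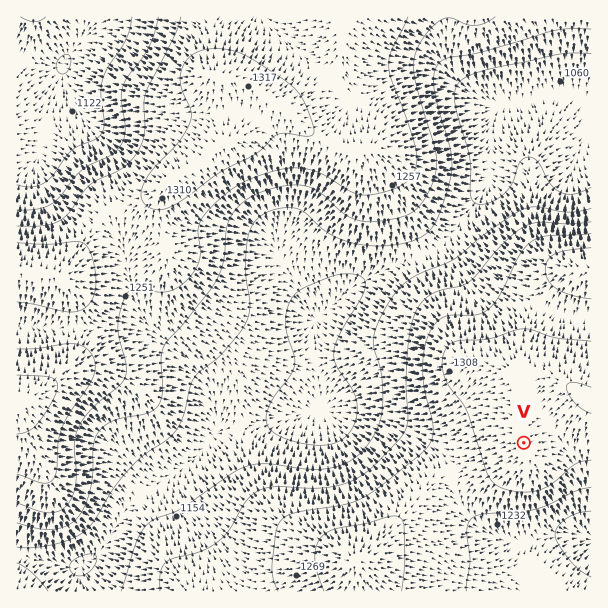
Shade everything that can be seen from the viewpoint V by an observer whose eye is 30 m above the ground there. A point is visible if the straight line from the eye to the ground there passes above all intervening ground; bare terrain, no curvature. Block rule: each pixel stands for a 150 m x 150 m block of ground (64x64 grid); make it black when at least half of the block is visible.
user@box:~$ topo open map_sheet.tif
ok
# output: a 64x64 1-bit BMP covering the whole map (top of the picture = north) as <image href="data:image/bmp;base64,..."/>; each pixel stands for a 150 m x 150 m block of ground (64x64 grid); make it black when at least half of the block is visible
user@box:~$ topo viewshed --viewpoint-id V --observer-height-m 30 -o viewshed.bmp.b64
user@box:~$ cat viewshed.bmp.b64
<image width="64" height="64" href="data:image/bmp;base64,Qk0+AgAAAAAAAD4AAAAoAAAAQAAAAEAAAAABAAEAAAAAAAACAAATCwAAEwsAAAIAAAAAAAAA////AAAAAADwAAAAAf////AAAAAB////8ABgAAP///j4AMAAB///APwAgAAP//wAHwAAAB//+AAPgAAAP//wAA/BAAP//+AAD/MAB///4AAP/4AP///gAB//wB////AAH//wP///+AAf//h/8D//AD/////gP//hP////8Af//9/////gA////////+AA////////wAB////////AAD///////8AAP///////wAB////////AAH///////8AAf//P////wAA//wP///+AAD/8Af///4AAP+AA////gAAAAAD///+AAAAAAP///wAAAAAA////AAAAAAP///8AAAAAP////gAAAAA////+AAAAAD////4AAAAAf////gAAAAf////8AAAAB8H+f/wAAAAGAPw//AAAAAAAfH/4AAAAAAA///gAAAAAAD//+AAAAAAAH//4AAAAAAAP//wAAAAAAAB//gPwAAAAAD//D/wAAAAAH////gAAAAAP///+AAAAAAf///8AAAAAAf///wAAAAAA////AAAAAAA//D8AAAAAAB/4HgAAAAAAH/geAAAAAAB/8B4AAAAAAf/wHgAAAAAD//g+AAAAAAP8P/4AAAAAAfAf/gAAAAAAAB/+AAAAAAAAH/4AAAAAAAA//wAAAAAAAD//gAAAAAAAP//8AAAAAAAf//8AA=="/>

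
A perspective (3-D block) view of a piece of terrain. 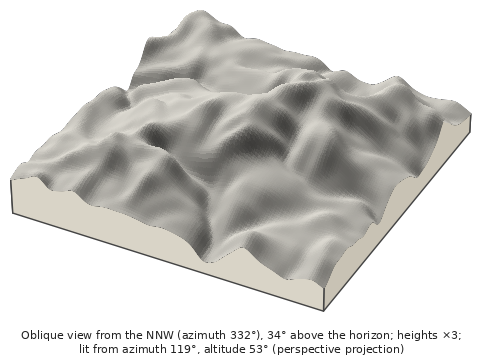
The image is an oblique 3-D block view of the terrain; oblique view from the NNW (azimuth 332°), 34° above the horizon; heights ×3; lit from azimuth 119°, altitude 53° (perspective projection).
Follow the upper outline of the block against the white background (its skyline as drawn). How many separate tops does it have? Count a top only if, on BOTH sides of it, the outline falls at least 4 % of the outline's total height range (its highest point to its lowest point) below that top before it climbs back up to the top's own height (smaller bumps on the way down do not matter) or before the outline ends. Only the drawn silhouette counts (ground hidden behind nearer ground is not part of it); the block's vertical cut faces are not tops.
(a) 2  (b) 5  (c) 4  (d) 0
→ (a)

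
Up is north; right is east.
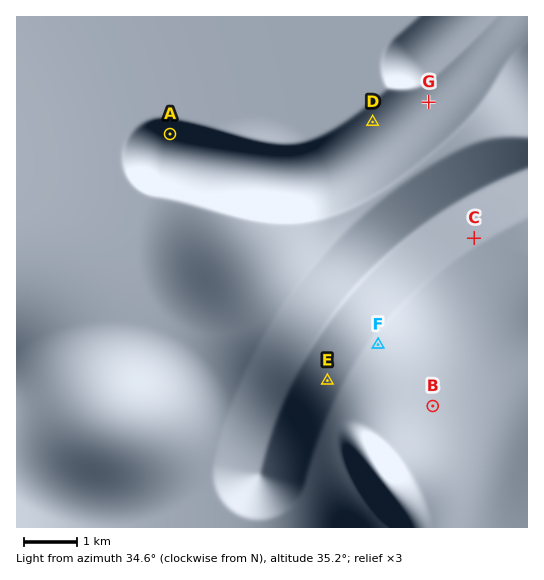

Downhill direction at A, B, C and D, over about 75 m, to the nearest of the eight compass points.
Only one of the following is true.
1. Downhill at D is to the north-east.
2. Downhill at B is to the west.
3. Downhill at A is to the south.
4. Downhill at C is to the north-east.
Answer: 3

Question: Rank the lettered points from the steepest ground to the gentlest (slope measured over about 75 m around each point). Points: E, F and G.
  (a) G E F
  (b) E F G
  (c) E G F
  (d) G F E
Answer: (b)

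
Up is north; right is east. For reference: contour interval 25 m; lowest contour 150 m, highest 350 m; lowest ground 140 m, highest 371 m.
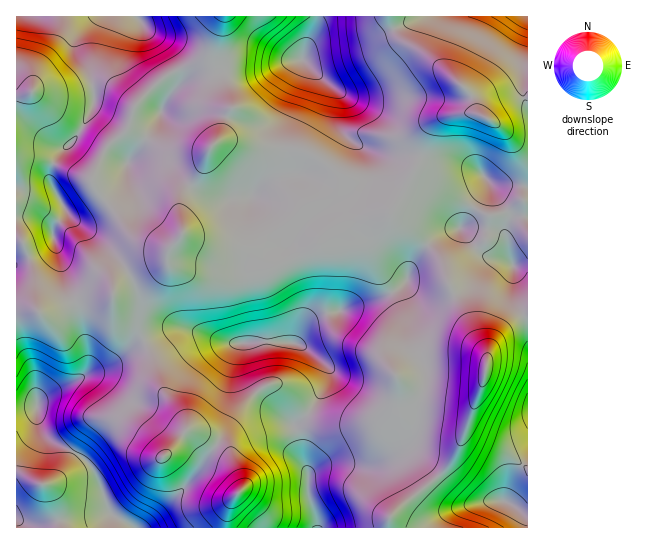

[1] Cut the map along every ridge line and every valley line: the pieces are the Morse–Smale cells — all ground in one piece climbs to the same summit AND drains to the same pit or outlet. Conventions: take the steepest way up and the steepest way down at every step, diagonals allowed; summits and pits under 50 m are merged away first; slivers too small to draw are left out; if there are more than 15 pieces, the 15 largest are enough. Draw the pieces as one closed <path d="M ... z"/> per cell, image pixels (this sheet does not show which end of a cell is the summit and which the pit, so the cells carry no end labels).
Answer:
<path d="M389 16l-164 0-2 2-8 31 0 10 6 30 10 20-11 29-12 13-8 22-19 26 0 35 5 5 29 13 22 0 8 3 16 10 10 0 42-18 16-14 12-6 22-8 26-6 4-4 26-47 10-33 13-12 16-4 19 0-6-19-45-39-21-12-9-9z"/><path d="M223 16l-126 0-16 15-4 8 0 6 11 20 7 36-3 9-13 24-22 21-8 19 0 7 16 28-1 6-11 14 0 14-8 8-29 11 1 47 18 0 6 4 6 0 40-17 26-1 0-9 6-7 20-12 24-7 6-11 11-11 3-5-3-14 1-20 19-26 8-22 12-13 11-29-10-20-6-30 0-10z"/><path d="M477 113l-27 2-11 4-10 10-10 33-18 33-12 18-26 6-22 8-12 6-16 14-42 18-10 0-19-12-27-1-8-3-25-14-13 14-6 11-24 7-24 16 0 24 21 16 7 17 32-12 11 0 40 15 69 0 10-17 8-7 12-6 17-2 25-8 27-11 11-9 6-17 23-27 15-8 12-3 3-3 20-31 4-8-1-6 11 5 30 1 0-51-17-2z"/><path d="M143 341l-10 6-22 17-24 9-45 24-5 5 0 5-21 2 1 119 210-1 2-21 4-8 8-8-1-12-9-20-9-10-25-16-12-2 2-1-4-11-18-23-8-14-8-30z"/><path d="M461 228l-12 3-15 8-23 27-6 17-11 9-52 19-21 4-8 4-8 7-10 17 12 6 22 21-2 13-19 30 2 3 25 8 18 0 21-4 9-5 10-10 4-12 1-14 16 14 12 6 43 4 8-6 7-18 4-25 5-12 18-19 17-10 0-47-14-1-8-5-20-4-11-10z"/><path d="M398 379l-1 14-4 12-10 10-9 5-21 4-18 0-17-4-11-7-12 13 4 11 2 22 7 14 0 21 10 34 69 0 4-13 42-34 20-23 11-23 12-36-7 4-12 0-31-4-12-6z"/><path d="M527 313l-16 10-18 19-5 12-3 20-6 21-26 63-20 23-42 34-2 13 139-1 0-12-23-14 8-23 15-21z"/><path d="M95 16l-79 1 1 244 20-6 13-8 3-4 0-14 12-16-1-7-15-25 0-7 8-19 22-21 14-28 0-20-5-21-9-16-2-10 4-8z"/><path d="M186 328l-11 0-31 13 8 18 3 15 8 17 20 27 4 11-2 1 17 5 20 13 9 12 0-7-7-14 1-5 22-32 11-11 12-7 9 1 28 28 20-30 2-8-1-8-21-18-9-5-17-3-55 2z"/><path d="M275 384l-5 0-8 4-15 14-15 20-8 16 17 43 0 9-8 8-5 12-1 18 90-1-9-33 0-21-7-14-2-22-4-10 12-12 0-2-25-26z"/><path d="M113 295l-26 1-40 17-6 0-6-4-19 1 1 98 20-1 0-5 5-5 45-24 24-9 22-17 11-6-8-18-21-16z"/><path d="M527 16l-138 1 7 17 9 9 21 12 36 30 9 9 5 17 13 8 17-15 22-7z"/><path d="M489 181l-5 13-23 35 14 17 11 10 20 4 8 5 13 0 1-78-7-2-23 0z"/><path d="M527 97l-21 7-17 15 22 14 16 2z"/><path d="M527 457l-14 21-8 20 2 5 19 12 2-1z"/>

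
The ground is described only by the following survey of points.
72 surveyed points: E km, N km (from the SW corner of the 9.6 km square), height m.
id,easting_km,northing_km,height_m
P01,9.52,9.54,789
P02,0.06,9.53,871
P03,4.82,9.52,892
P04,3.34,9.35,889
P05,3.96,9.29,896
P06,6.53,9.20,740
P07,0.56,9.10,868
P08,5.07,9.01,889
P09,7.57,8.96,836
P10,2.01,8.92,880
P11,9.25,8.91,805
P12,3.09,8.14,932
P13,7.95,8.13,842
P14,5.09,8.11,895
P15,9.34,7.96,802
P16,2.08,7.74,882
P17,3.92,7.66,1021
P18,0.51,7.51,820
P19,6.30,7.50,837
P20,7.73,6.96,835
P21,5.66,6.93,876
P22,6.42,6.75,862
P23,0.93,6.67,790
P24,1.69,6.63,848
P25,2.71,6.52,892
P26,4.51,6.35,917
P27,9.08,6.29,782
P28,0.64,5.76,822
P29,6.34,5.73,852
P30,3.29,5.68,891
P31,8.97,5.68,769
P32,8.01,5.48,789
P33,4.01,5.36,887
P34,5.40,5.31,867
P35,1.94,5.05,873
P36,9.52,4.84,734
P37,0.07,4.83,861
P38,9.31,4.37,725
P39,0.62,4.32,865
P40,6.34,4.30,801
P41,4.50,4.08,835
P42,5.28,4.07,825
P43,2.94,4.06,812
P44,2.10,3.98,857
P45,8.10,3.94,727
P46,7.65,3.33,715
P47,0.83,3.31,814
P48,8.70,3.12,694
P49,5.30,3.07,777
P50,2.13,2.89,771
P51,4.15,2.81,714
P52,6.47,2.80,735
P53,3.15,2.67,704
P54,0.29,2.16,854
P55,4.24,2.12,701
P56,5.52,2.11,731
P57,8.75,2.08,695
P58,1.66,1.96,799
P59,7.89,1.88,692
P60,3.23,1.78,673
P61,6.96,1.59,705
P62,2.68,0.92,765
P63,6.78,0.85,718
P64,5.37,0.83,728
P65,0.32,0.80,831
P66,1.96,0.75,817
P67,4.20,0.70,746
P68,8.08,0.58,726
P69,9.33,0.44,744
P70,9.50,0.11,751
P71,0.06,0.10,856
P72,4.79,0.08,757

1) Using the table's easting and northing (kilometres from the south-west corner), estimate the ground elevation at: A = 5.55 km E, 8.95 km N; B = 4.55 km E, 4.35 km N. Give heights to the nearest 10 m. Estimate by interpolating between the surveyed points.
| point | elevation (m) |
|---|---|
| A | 840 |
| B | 850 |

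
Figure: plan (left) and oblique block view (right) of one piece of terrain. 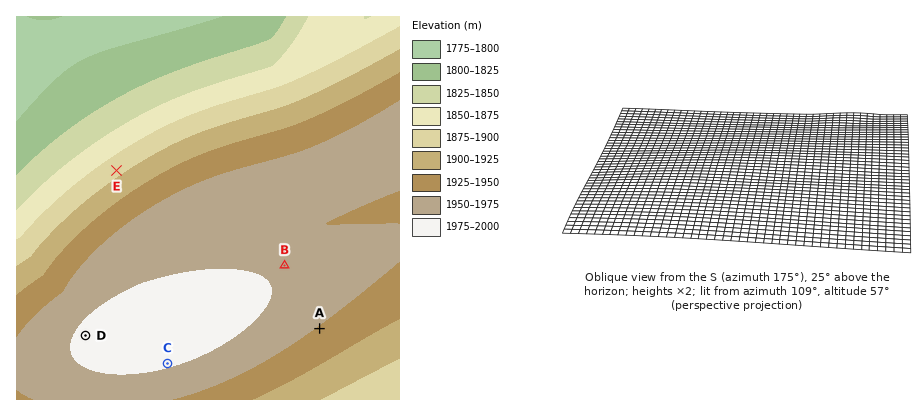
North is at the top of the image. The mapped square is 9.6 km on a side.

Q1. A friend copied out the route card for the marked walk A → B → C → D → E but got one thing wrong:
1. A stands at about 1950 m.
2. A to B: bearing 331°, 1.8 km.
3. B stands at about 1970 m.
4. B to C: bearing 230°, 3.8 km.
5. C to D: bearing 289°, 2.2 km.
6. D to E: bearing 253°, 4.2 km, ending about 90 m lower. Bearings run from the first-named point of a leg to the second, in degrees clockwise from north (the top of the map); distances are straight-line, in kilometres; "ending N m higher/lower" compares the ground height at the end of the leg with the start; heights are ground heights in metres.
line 6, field bearing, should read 11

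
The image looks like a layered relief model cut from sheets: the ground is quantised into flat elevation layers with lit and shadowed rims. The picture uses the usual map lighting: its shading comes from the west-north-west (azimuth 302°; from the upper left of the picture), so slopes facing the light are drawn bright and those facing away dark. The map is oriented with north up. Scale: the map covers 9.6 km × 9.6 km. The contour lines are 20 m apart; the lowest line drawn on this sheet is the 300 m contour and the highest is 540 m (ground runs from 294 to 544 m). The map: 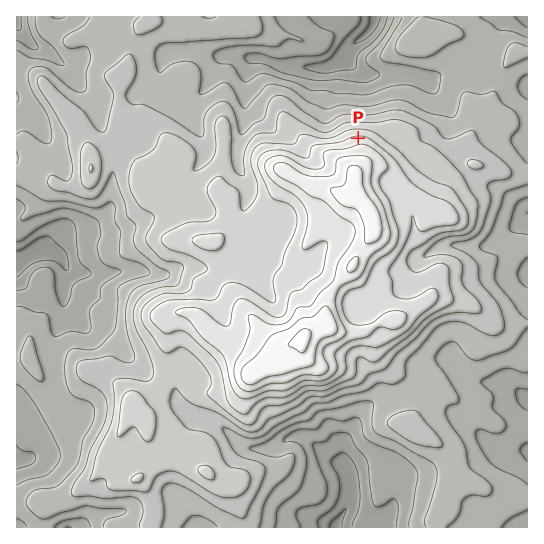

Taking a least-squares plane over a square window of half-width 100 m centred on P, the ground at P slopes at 8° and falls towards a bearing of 356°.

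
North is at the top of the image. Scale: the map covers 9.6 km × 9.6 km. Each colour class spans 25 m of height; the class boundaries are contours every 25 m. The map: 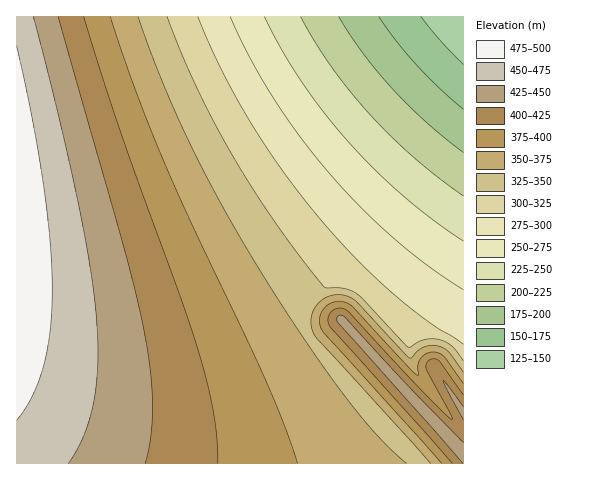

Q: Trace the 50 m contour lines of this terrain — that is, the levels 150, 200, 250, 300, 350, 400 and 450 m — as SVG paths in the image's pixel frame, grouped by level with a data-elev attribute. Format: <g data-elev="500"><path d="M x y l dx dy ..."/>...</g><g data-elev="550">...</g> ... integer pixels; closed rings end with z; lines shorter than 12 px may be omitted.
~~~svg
<g data-elev="150"><path d="M463 64l-22-23-20-24"/></g><g data-elev="200"><path d="M463 153l-37-31-34-33-29-36-24-36"/></g><g data-elev="250"><path d="M463 241l-30-21-30-25-28-25-27-29-25-29-22-31-20-32-17-32"/></g><g data-elev="300"><path d="M463 344l-38-25-39-31-38-38-37-43-34-45-31-47-26-49-22-49"/></g><g data-elev="350"><path d="M407 463l-31-29-35-43-44-63-47-74-35-61-29-58-26-59-22-59"/><path d="M463 372l-14-19-10-7-7-1-7 2-7 4-7 7-2-1-52-55-9-6-11-1-10 2-8 6-6 9-2 13 5 12 115 126"/></g><g data-elev="400"><path d="M218 463l-1-24-3-26-15-60-18-54-61-168-36-114"/><path d="M463 395l-24-34-5-2-6 2-2 4 1 5 24 44 1 6-35-35-69-74-5-2-5-1-5 2-4 4-1 7 3 7 121 135"/></g><g data-elev="450"><path d="M68 463l16-28 10-32 4-39-1-44-7-53-12-65-21-91-24-94"/></g>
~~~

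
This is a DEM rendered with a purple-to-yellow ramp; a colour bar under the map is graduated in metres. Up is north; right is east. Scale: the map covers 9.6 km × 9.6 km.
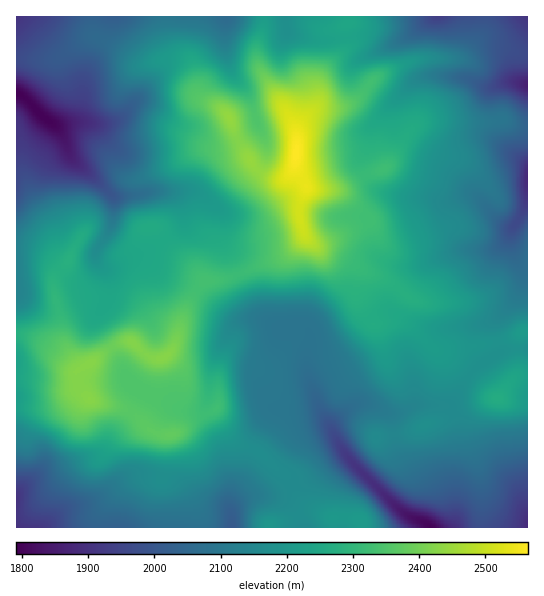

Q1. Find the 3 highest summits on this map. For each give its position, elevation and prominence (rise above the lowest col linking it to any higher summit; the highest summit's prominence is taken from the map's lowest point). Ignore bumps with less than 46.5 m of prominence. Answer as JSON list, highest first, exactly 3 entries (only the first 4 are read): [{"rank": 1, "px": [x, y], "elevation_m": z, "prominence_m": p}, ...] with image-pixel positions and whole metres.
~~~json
[{"rank": 1, "px": [297, 153], "elevation_m": 2564, "prominence_m": 773}, {"rank": 2, "px": [89, 398], "elevation_m": 2426, "prominence_m": 107}, {"rank": 3, "px": [498, 398], "elevation_m": 2268, "prominence_m": 85}]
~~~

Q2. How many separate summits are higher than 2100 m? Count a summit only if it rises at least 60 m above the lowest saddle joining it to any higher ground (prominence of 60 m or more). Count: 3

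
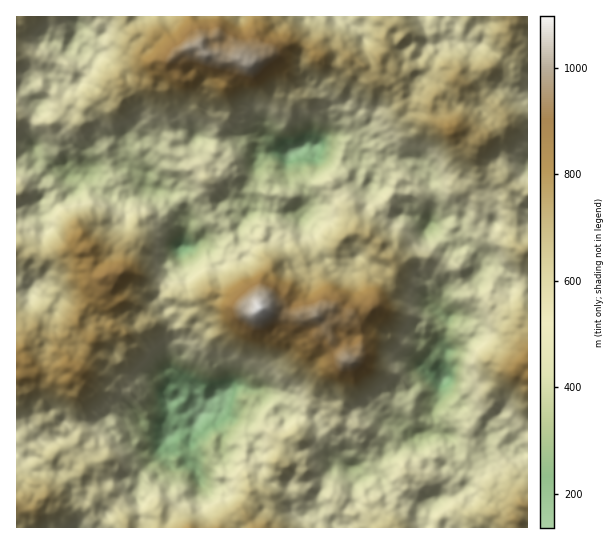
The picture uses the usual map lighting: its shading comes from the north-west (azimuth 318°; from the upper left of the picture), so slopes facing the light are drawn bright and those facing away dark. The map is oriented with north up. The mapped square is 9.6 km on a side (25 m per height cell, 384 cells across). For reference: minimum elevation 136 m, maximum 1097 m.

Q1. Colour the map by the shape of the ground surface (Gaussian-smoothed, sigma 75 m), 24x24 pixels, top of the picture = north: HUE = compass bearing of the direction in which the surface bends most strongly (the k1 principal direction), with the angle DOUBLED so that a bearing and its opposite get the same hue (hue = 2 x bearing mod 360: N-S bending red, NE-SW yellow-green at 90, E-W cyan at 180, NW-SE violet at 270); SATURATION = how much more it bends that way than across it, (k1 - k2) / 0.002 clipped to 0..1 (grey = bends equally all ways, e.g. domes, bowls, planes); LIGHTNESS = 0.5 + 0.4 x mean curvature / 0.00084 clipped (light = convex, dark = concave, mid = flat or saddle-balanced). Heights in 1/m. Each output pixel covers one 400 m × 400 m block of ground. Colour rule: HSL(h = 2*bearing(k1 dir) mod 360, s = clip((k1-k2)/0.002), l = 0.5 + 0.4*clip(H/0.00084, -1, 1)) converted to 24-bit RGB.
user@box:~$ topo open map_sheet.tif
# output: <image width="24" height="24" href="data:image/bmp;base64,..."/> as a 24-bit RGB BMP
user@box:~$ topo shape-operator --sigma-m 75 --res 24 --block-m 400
<image width="24" height="24" href="data:image/bmp;base64,Qk32BgAAAAAAADYAAAAoAAAAGAAAABgAAAABABgAAAAAAMAGAAATCwAAEwsAAAAAAAAAAAAA0qLiiXjUS1PiTvLZDdLGQGLyxtk+Eatmm3Mr3xc+9U19icgsmpIeMh4MghgmOM+tWMSmn9BvliFBLyPMfFzguabsepre5Ymop2XG6cbsgjG2vUeLbeGhCytCsuKXzEmuCS5IXSwT76BQ1X27zCS3t814GKvTR5TTpYvGuihZ1EAiBi0GKrMQXyw5ga1Wo9m9qz1CpGAZwiSZ2G2Yvs86FZeQQrpWqKE0MgExTeKWsed2kwtX8n9Qk+99DV5RUDcSaVoddzrCzMHlmprmb0O0LZyNYp9eiLx2j7glk4jhXVfMULa65/LVqzyZGl9TwDh1LSKkJ9GT0N5xIBx08ciS4ag6YR1Vdzw1IswkEIo/OMRa4oDDki3Mm7pEVqk4SyMayL8rZJwjf50eXLMnw3wtoE9qdCFEJaQ5Hn2WXkPNx3GgaXvYZo7m9MrhzCXWep3WtufmOV+UYVAVN3wJeBZM59eAfm0xhDB0RqEonnQet3cZa8QtRYQfZz4WReiVQSe5FzsnH1w2v8A4addShSY2wjkNg5k7wsQDZF4RO1Kdnd6mCVCKimLM6ypNSZUexi0e0ZmoRl7bvujny76iSkmmf9y0gDChKFphliwTDS4FVYoALB0Ha0ULhFsfpkon6dBfLrovFGY1XO6XEk2jYwZqxGtx8kSKVdOZyeXnQya4psTa3JetuS/UzLZBNUsgRxFAtp5su2eRLG09QIxHTFqofc+0d1Tm7drx2PPvJazpUUgVOAkcBy9L3pzPwNft08vr0YFmMT+WnGxG34l9iiuI482ufjCkH1SSlmvD3FrGv2+TVbefQeDDZsbDO+OVQ9ks+9vQZyOJLVy0LlWJEzZRFc5OrEc4wcV4k7DUJCay5HaTpqAvsuFHoiXYycLzRgnxNVi2wjPL3aHOyfC4IIrMYHvabtRuYFW29WUW2MFfE3C0SXfoEzegcCxOSbxGoMJwEyVFpxkymkoozWRvstaJZdeOCxlXRDvdt1LgJLj71t/189jlG2j9I4/79tX2c4np9dP44cjzgSpkKQonXSq/ZdXpcdekseV7OR0OQWYhXLhPls/W+NPaZ+BZAKLBIF6riK7mRHTmeMfA8NGtyjqENRpTlN8/Sxstz7Iy/0NOmzGSNCt6F7onD19B0IJUiFcNia7rQzLyest4RepEI9VL966nP5cjACozn5Ixij4hMFUb9OVx4DG+Rku8mxMRNm0gjksir+2YrHX/tMv8ZG3pghmrTxQl5d20X5bDFQp39tbSqeK/NWDF5pqp55OsBwQvHkkFXbYUKZOzkuAudsAtXCm7w2/e+H7qtP3mft3TKLs0eAJapSdOu0yMM43vpPeuMUwdCiA81PfY6qvPNyum3oZi7ILUjRHIMXy3f+GXH2ZPtrsmsrAEJhANb2U7v+yO0m5MeF4OjQ8ACSoWtLonxctDGWxVv/VCgfb3AbyQDVgc0ZgXbycRRJ0fUxMQ4xKI3z1bX8EfLnxWTpHNyq/xIQjNMr4/melpNSBT+3qgdFjaOTr+0pm+UMVvQZSC+Gu/4jA9wJQdOCIQUFId1NlxjC9FfDB2R0G4tu3Y5JjiWeK+IoetL6zFYnTl1ab011poeiZ9cMxgbMpbKwgp3Kw1uc82ZeHNEc92ETco0AwPmaw4JmNVgM9SgVGlUXWrXNRxSGy807x94XJ2DHYnKTMAJzADKRUM65dPnkxXqmcsTygQIBMYw+Nw5emoOXUXfZIhJAh8funl33PZNsLAoJcWGkUVVnYzxMAaJyQM37sAdX8ZWCBL7TArG1UvCEQOp9UkantHlkt32HXUgaPz1fbqYa7h9aHz0JzREjHDvR+hdWXN8WXX8cvkKjuPi3NFio1QS4i1vco6mKxANxU/t9SVmGvRQsjUQpJJcngrVa1BU9jgaNdsudYpZB8qctp4zI7cTRF2QuOdJX5uxlHV3KbB0m/ylXjQ0Ii0M7DQ4o3K1i1pLtFbMaBXVN2QkBmNVDzDnaLVaOvJHJJ4xVpr2WJ0SsSuWnoVqJceHFVuLc2Ve7rjFmaQ0HB8zzKv03voz+CMmxppPe7u09P44dH2eejHYwKOavPVh6fWXKvsicSDRjvJInfE3O/npkP136rz0YBpHL2DhTQcRFkWYzRVQU2MiMh0LqS45rb80Nv7KXDjlsPbwqzq8tH6JIn/r5rprOnkVwl58JyAVaImFk4jbXUYKRgN4CAJud2bzi01HVM2EIEWaXYbK31cPfp8gdLWJ0SisO/P39L4Rwdd37dgT8g3PjaQtpJFdhAjPCeZ2dCToNDqpyXXgi2Lojw4b8k94K16"/>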